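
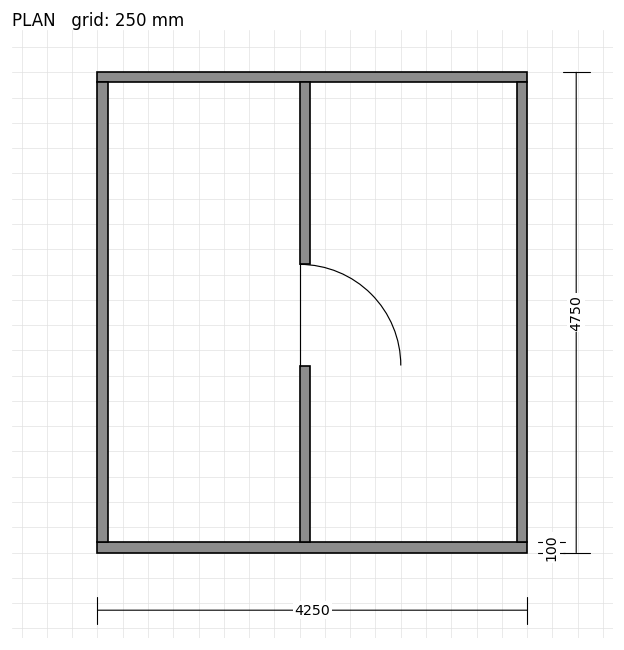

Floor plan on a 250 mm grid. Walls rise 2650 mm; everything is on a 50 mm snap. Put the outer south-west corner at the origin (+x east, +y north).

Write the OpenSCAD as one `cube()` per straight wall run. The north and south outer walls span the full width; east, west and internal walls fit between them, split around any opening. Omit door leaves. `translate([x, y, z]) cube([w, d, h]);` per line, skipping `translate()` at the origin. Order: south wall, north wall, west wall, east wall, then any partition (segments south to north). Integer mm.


cube([4250, 100, 2650]);
translate([0, 4650, 0]) cube([4250, 100, 2650]);
translate([0, 100, 0]) cube([100, 4550, 2650]);
translate([4150, 100, 0]) cube([100, 4550, 2650]);
translate([2000, 100, 0]) cube([100, 1750, 2650]);
translate([2000, 2850, 0]) cube([100, 1800, 2650]);


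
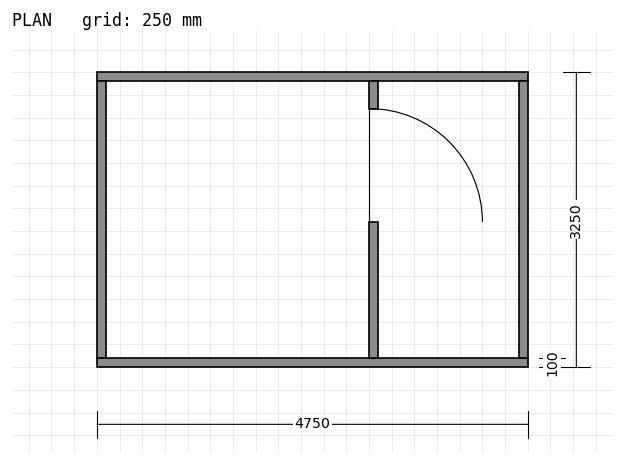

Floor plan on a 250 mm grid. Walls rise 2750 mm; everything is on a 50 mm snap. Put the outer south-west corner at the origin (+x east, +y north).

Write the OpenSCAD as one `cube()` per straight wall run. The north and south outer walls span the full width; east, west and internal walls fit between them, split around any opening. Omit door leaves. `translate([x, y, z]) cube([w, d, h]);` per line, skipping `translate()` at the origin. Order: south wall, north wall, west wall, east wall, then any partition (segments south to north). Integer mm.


cube([4750, 100, 2750]);
translate([0, 3150, 0]) cube([4750, 100, 2750]);
translate([0, 100, 0]) cube([100, 3050, 2750]);
translate([4650, 100, 0]) cube([100, 3050, 2750]);
translate([3000, 100, 0]) cube([100, 1500, 2750]);
translate([3000, 2850, 0]) cube([100, 300, 2750]);


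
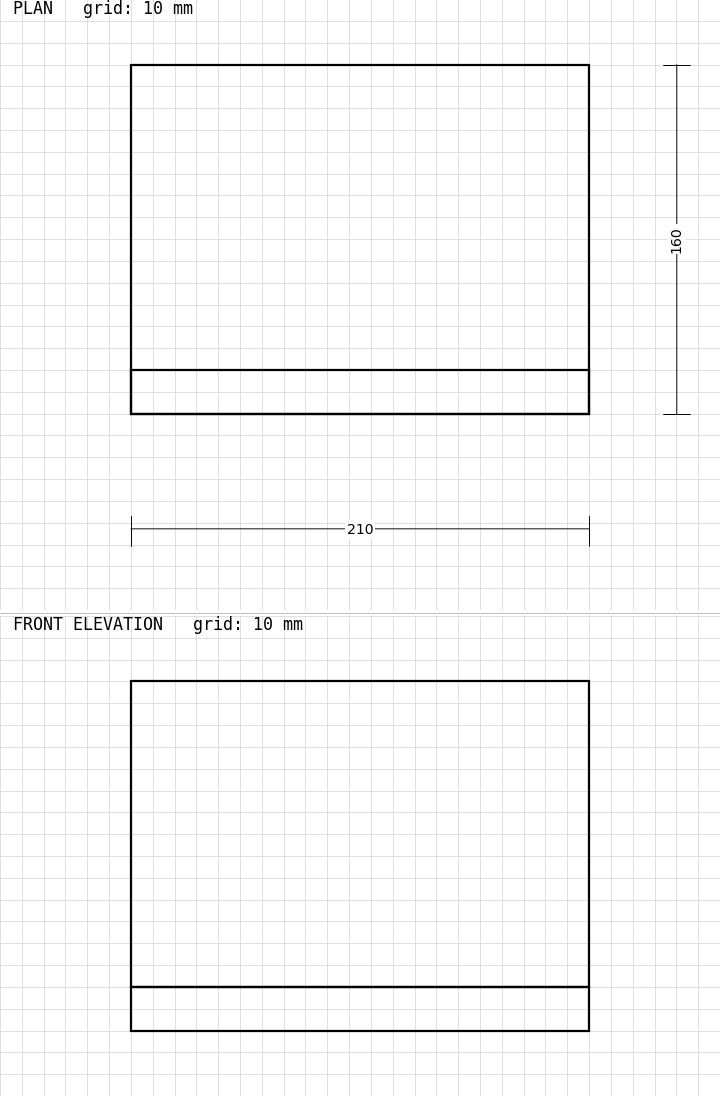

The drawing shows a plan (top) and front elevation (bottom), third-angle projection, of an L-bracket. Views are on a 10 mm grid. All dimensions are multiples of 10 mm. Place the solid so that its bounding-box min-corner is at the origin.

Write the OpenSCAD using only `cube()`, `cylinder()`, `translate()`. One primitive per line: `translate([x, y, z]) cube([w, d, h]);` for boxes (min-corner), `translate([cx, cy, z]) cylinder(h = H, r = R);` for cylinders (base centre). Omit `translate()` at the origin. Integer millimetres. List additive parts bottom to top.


cube([210, 160, 20]);
translate([0, 0, 20]) cube([210, 20, 140]);


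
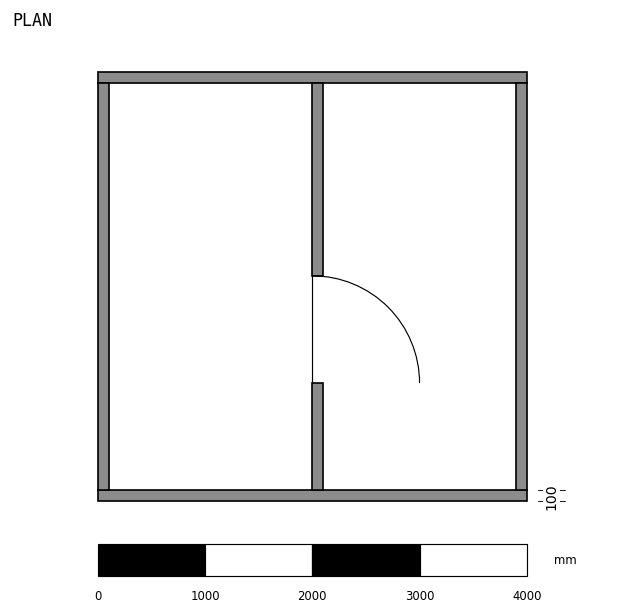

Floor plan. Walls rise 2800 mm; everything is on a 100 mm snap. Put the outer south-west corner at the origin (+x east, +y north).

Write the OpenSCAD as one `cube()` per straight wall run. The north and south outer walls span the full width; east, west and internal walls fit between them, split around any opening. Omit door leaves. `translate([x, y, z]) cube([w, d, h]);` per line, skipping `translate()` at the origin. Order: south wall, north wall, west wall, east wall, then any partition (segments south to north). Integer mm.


cube([4000, 100, 2800]);
translate([0, 3900, 0]) cube([4000, 100, 2800]);
translate([0, 100, 0]) cube([100, 3800, 2800]);
translate([3900, 100, 0]) cube([100, 3800, 2800]);
translate([2000, 100, 0]) cube([100, 1000, 2800]);
translate([2000, 2100, 0]) cube([100, 1800, 2800]);


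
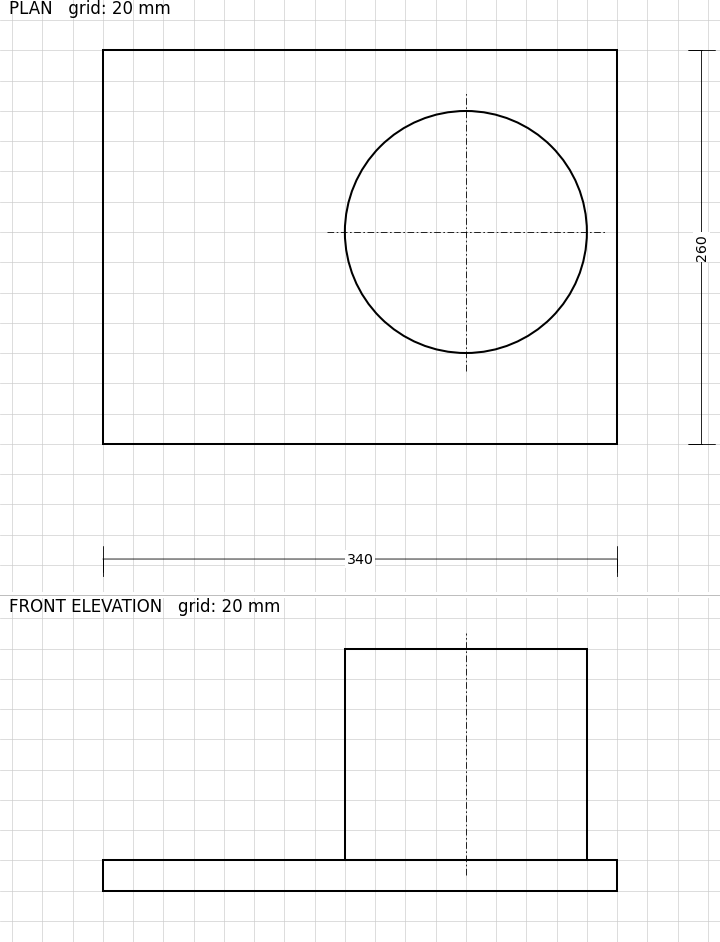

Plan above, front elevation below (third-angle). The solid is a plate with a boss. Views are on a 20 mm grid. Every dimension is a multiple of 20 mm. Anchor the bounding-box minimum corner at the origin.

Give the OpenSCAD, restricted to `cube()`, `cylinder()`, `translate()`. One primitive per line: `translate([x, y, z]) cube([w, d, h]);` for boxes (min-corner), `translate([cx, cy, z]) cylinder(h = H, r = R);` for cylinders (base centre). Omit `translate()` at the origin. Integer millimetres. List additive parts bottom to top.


cube([340, 260, 20]);
translate([240, 140, 20]) cylinder(h = 140, r = 80);


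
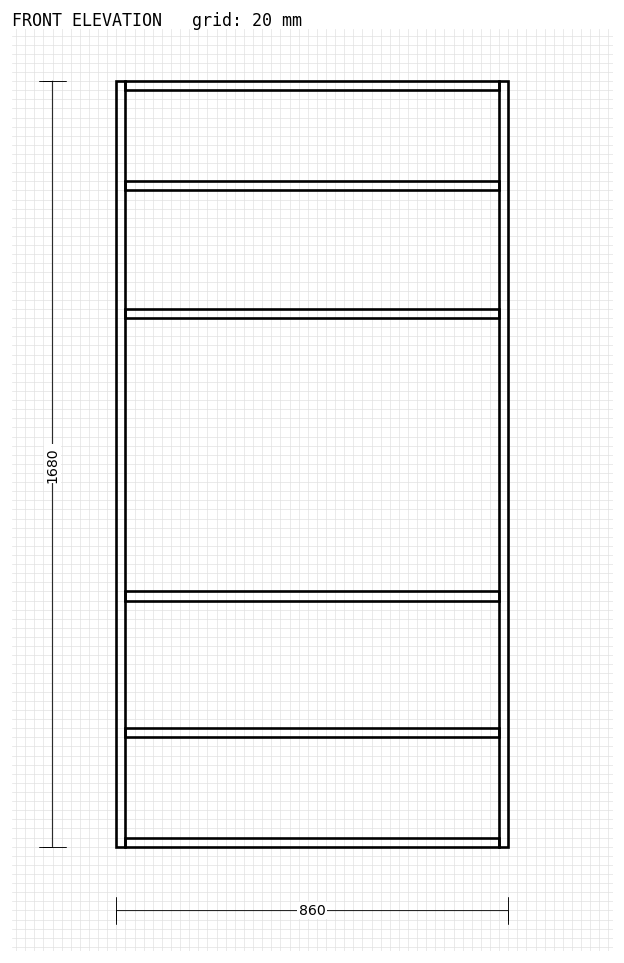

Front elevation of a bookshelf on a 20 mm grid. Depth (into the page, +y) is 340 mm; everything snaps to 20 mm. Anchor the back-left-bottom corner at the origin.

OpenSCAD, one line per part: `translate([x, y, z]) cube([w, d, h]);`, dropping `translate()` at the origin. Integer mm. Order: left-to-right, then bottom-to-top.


cube([20, 340, 1680]);
translate([20, 0, 0]) cube([820, 340, 20]);
translate([20, 0, 240]) cube([820, 340, 20]);
translate([20, 0, 540]) cube([820, 340, 20]);
translate([20, 0, 1160]) cube([820, 340, 20]);
translate([20, 0, 1440]) cube([820, 340, 20]);
translate([20, 0, 1660]) cube([820, 340, 20]);
translate([840, 0, 0]) cube([20, 340, 1680]);


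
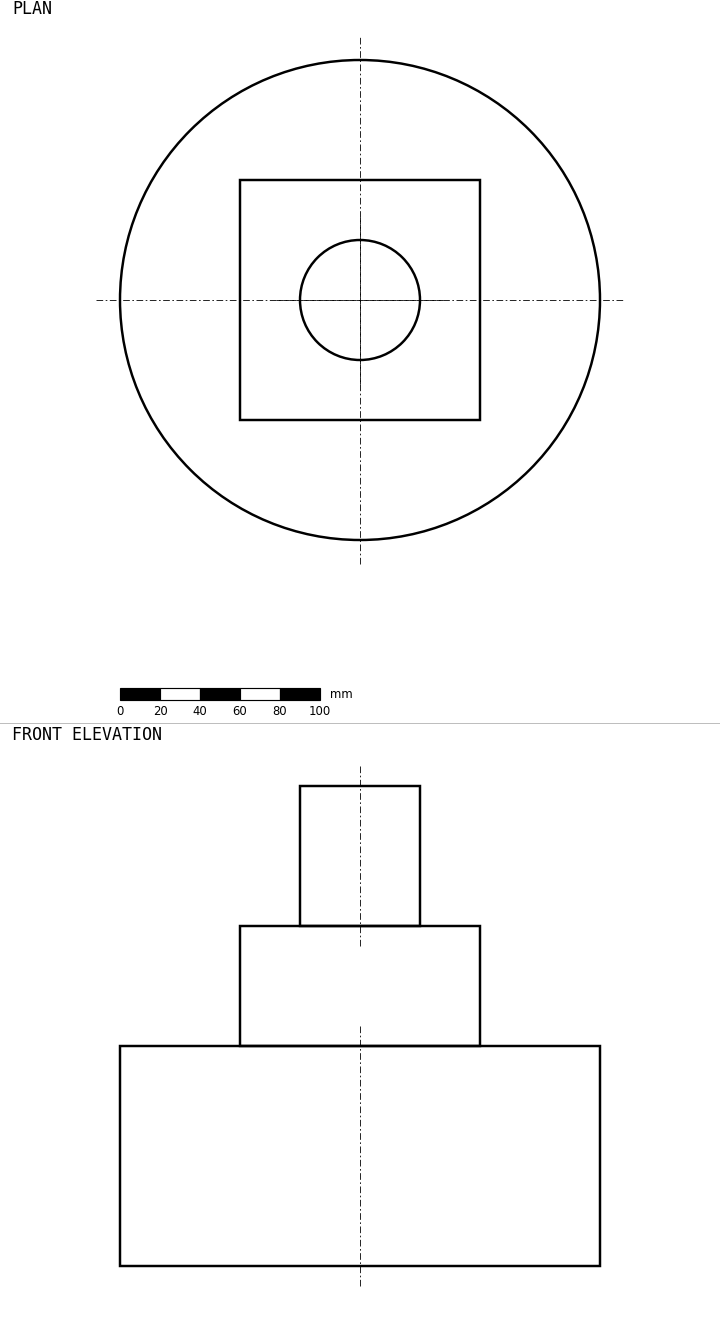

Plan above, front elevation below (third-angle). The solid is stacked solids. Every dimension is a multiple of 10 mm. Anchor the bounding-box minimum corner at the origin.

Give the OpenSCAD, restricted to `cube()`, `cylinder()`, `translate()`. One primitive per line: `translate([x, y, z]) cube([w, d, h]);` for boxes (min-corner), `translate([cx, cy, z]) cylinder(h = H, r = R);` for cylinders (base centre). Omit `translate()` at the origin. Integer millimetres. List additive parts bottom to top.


translate([120, 120, 0]) cylinder(h = 110, r = 120);
translate([60, 60, 110]) cube([120, 120, 60]);
translate([120, 120, 170]) cylinder(h = 70, r = 30);


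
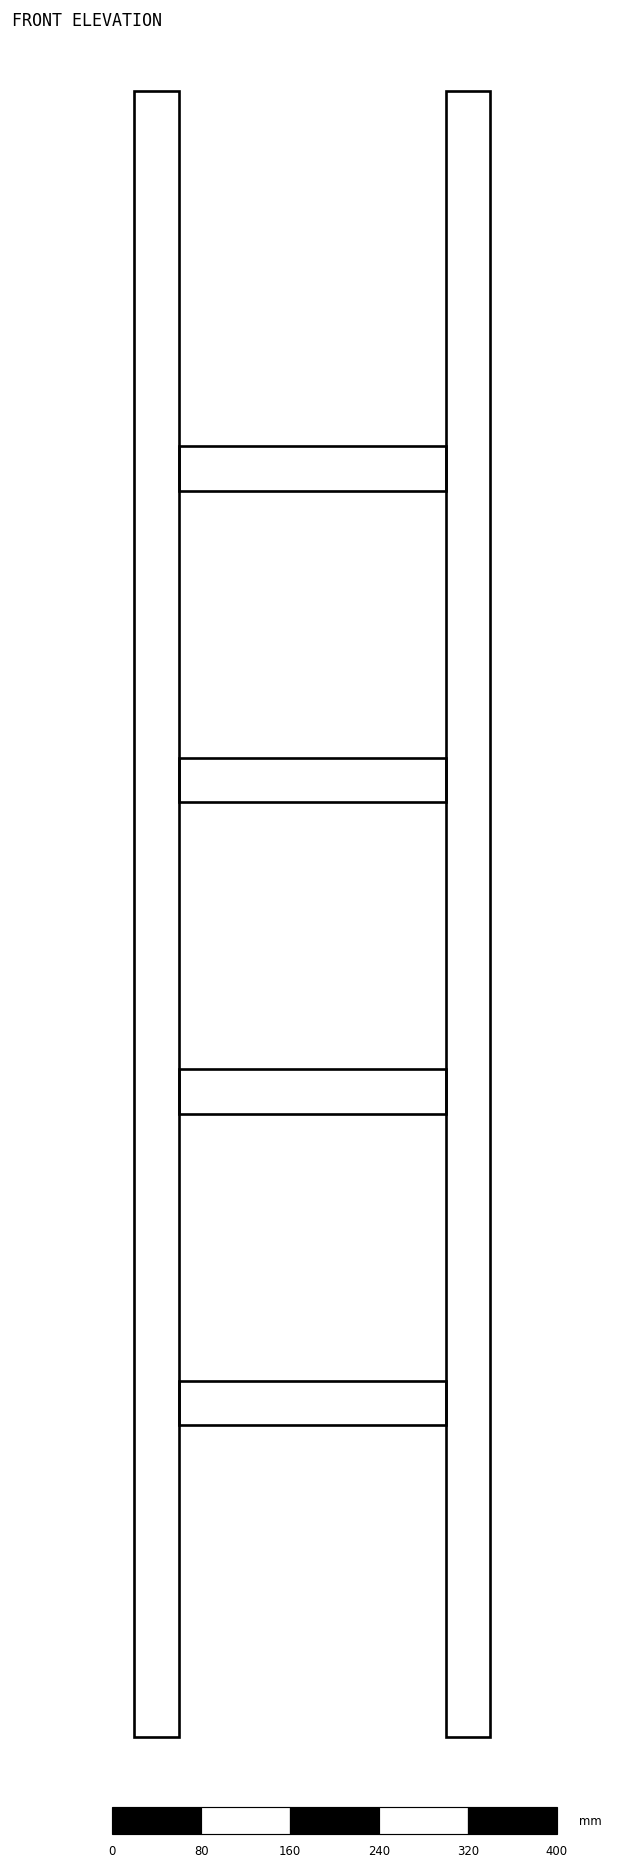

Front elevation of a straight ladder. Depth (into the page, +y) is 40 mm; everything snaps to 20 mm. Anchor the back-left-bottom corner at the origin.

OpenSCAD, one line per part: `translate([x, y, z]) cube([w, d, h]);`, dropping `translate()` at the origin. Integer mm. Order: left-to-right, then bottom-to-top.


cube([40, 40, 1480]);
translate([40, 0, 280]) cube([240, 40, 40]);
translate([40, 0, 560]) cube([240, 40, 40]);
translate([40, 0, 840]) cube([240, 40, 40]);
translate([40, 0, 1120]) cube([240, 40, 40]);
translate([280, 0, 0]) cube([40, 40, 1480]);


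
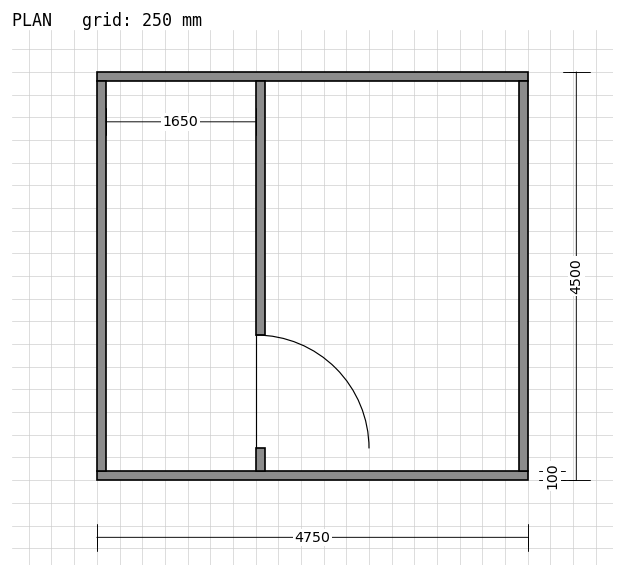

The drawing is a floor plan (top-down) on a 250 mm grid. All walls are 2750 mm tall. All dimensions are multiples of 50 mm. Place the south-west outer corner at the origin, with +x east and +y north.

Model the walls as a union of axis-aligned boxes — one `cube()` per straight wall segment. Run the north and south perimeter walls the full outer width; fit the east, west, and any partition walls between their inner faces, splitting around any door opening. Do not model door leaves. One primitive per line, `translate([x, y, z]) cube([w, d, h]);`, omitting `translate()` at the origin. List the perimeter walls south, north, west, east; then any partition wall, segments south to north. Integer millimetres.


cube([4750, 100, 2750]);
translate([0, 4400, 0]) cube([4750, 100, 2750]);
translate([0, 100, 0]) cube([100, 4300, 2750]);
translate([4650, 100, 0]) cube([100, 4300, 2750]);
translate([1750, 100, 0]) cube([100, 250, 2750]);
translate([1750, 1600, 0]) cube([100, 2800, 2750]);


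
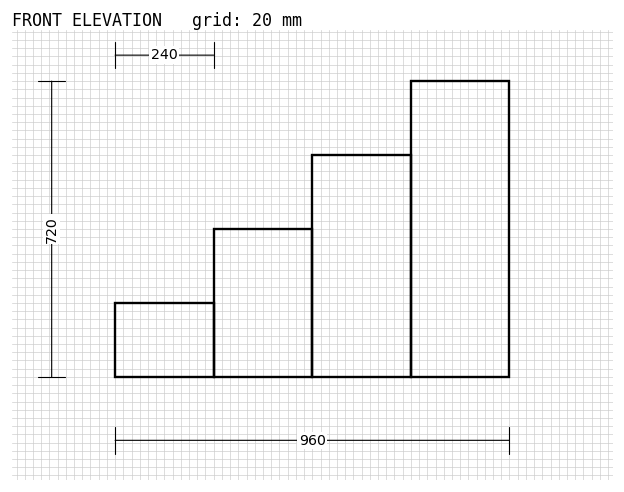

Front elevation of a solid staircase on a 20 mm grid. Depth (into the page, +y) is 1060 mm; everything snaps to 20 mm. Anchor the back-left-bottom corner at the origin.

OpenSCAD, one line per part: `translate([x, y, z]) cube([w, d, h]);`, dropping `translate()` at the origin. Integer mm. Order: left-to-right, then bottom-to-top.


cube([240, 1060, 180]);
translate([240, 0, 0]) cube([240, 1060, 360]);
translate([480, 0, 0]) cube([240, 1060, 540]);
translate([720, 0, 0]) cube([240, 1060, 720]);


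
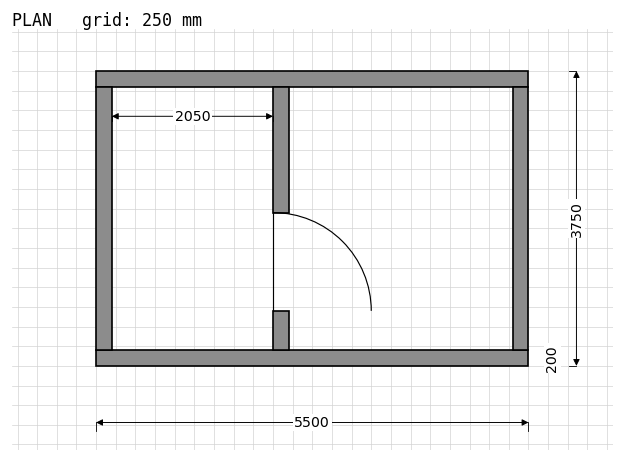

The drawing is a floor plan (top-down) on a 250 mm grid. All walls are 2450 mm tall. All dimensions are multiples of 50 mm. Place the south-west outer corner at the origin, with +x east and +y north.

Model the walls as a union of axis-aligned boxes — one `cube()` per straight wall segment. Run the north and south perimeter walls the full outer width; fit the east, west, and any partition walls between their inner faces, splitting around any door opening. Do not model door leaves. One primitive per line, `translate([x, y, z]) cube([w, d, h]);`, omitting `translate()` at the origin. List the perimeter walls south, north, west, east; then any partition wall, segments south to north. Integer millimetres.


cube([5500, 200, 2450]);
translate([0, 3550, 0]) cube([5500, 200, 2450]);
translate([0, 200, 0]) cube([200, 3350, 2450]);
translate([5300, 200, 0]) cube([200, 3350, 2450]);
translate([2250, 200, 0]) cube([200, 500, 2450]);
translate([2250, 1950, 0]) cube([200, 1600, 2450]);


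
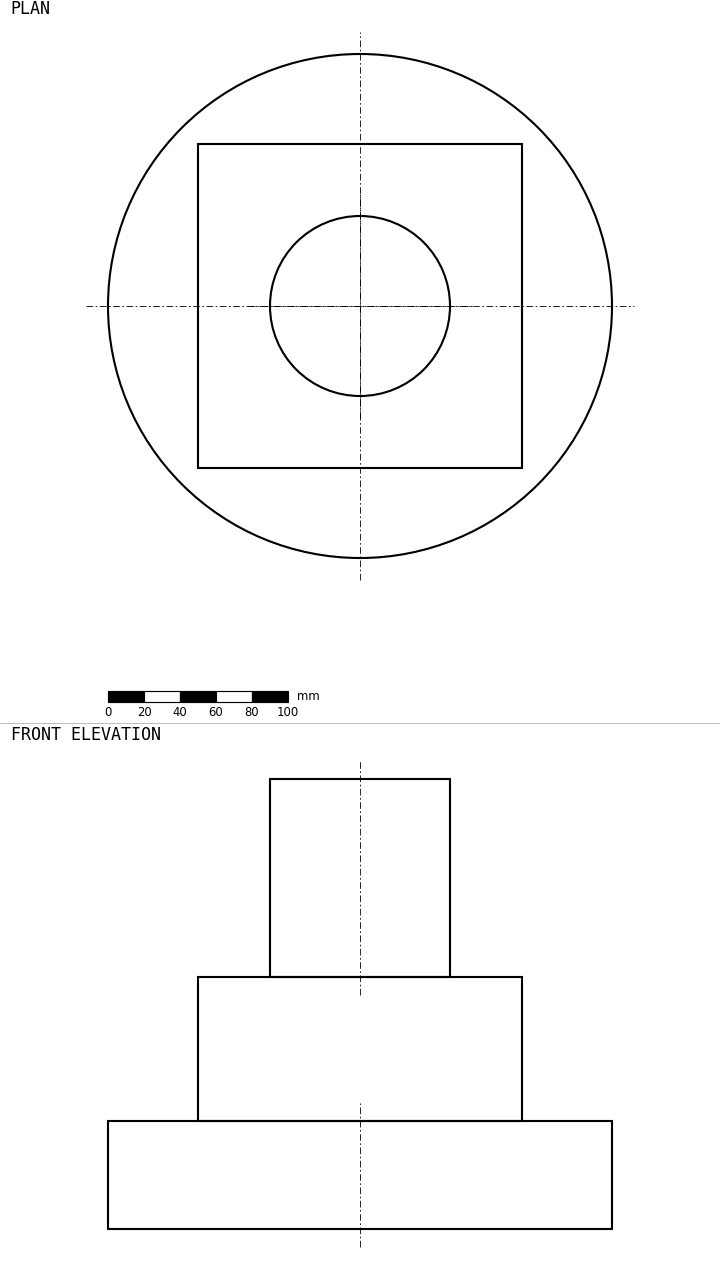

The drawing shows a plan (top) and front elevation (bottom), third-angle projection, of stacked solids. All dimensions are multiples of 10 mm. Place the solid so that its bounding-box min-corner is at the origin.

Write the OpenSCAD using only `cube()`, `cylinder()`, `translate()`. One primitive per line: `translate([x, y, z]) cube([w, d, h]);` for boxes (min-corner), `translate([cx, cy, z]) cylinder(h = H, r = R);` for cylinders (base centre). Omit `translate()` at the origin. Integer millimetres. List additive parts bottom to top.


translate([140, 140, 0]) cylinder(h = 60, r = 140);
translate([50, 50, 60]) cube([180, 180, 80]);
translate([140, 140, 140]) cylinder(h = 110, r = 50);


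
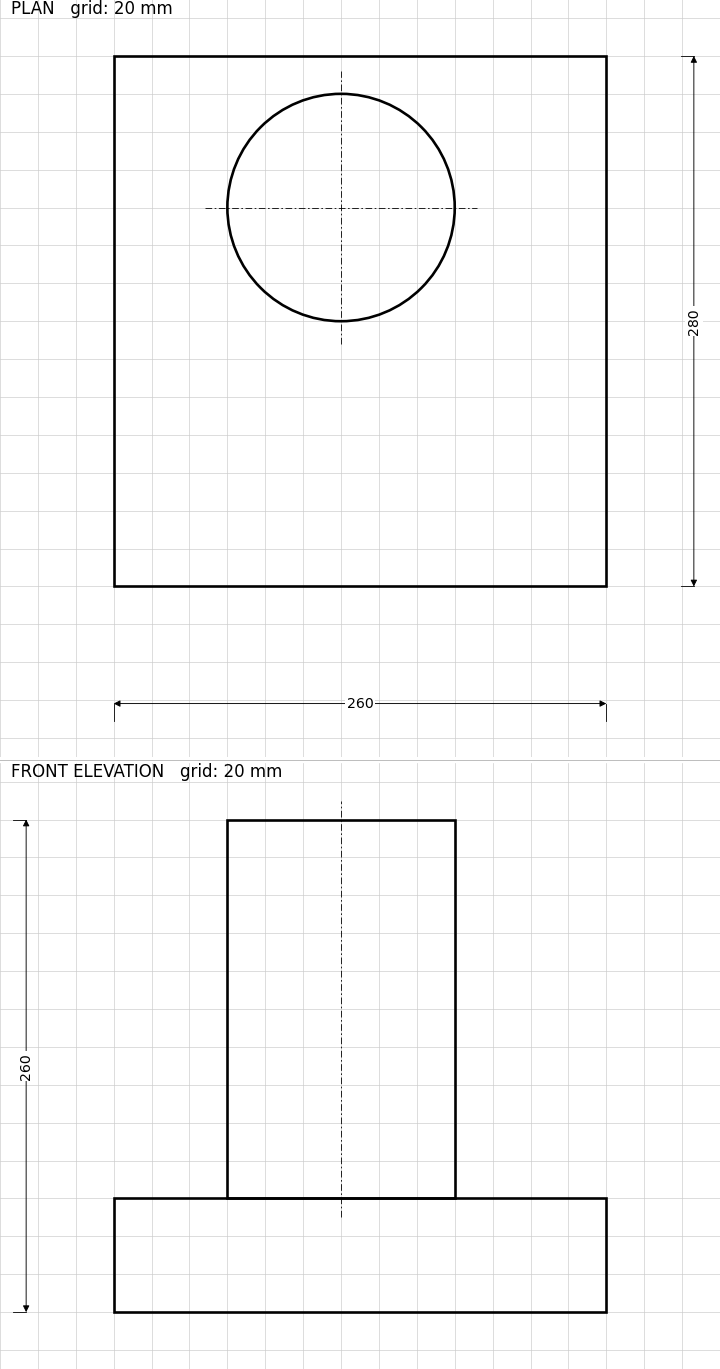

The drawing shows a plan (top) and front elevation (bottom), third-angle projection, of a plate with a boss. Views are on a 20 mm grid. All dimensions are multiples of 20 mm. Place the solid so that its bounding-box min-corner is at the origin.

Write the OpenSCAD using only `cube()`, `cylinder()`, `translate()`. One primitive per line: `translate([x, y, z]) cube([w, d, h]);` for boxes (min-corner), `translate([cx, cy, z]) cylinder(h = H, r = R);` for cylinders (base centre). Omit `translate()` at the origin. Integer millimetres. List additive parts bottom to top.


cube([260, 280, 60]);
translate([120, 200, 60]) cylinder(h = 200, r = 60);


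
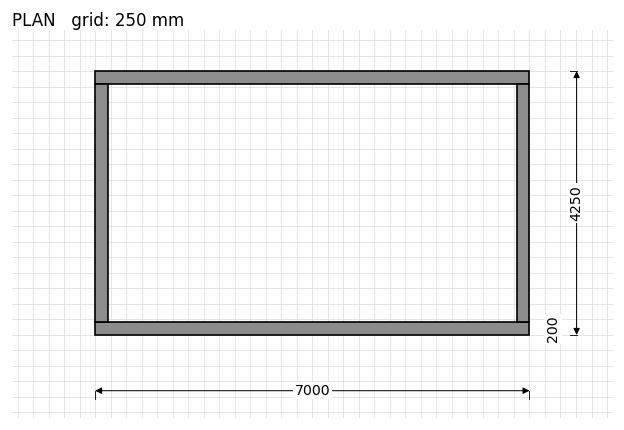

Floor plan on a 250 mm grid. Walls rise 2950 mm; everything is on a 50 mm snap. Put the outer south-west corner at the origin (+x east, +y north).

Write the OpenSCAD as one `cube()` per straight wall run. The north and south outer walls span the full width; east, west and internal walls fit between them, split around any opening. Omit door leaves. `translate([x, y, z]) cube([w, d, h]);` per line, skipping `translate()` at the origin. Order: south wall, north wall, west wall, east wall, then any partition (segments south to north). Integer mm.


cube([7000, 200, 2950]);
translate([0, 4050, 0]) cube([7000, 200, 2950]);
translate([0, 200, 0]) cube([200, 3850, 2950]);
translate([6800, 200, 0]) cube([200, 3850, 2950]);


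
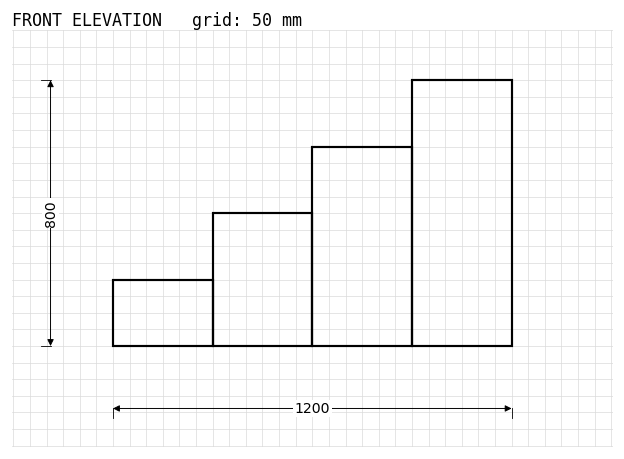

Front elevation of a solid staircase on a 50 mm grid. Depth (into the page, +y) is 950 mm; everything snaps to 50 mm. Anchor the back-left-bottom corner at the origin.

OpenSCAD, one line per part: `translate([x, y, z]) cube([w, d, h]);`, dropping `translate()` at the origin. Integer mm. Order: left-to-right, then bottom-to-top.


cube([300, 950, 200]);
translate([300, 0, 0]) cube([300, 950, 400]);
translate([600, 0, 0]) cube([300, 950, 600]);
translate([900, 0, 0]) cube([300, 950, 800]);


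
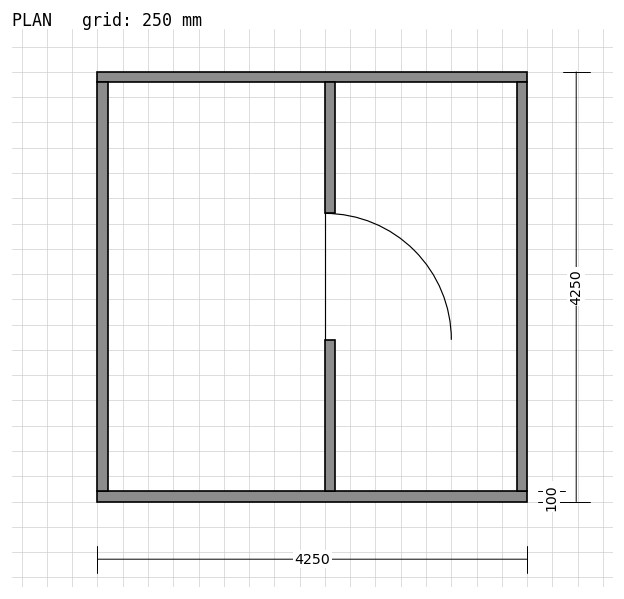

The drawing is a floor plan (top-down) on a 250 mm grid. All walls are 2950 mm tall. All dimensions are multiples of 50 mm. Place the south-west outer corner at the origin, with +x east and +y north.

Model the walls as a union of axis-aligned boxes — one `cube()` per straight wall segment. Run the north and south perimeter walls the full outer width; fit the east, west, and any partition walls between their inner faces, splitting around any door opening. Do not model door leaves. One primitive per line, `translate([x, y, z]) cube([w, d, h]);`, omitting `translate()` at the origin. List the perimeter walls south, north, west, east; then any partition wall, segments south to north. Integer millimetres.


cube([4250, 100, 2950]);
translate([0, 4150, 0]) cube([4250, 100, 2950]);
translate([0, 100, 0]) cube([100, 4050, 2950]);
translate([4150, 100, 0]) cube([100, 4050, 2950]);
translate([2250, 100, 0]) cube([100, 1500, 2950]);
translate([2250, 2850, 0]) cube([100, 1300, 2950]);


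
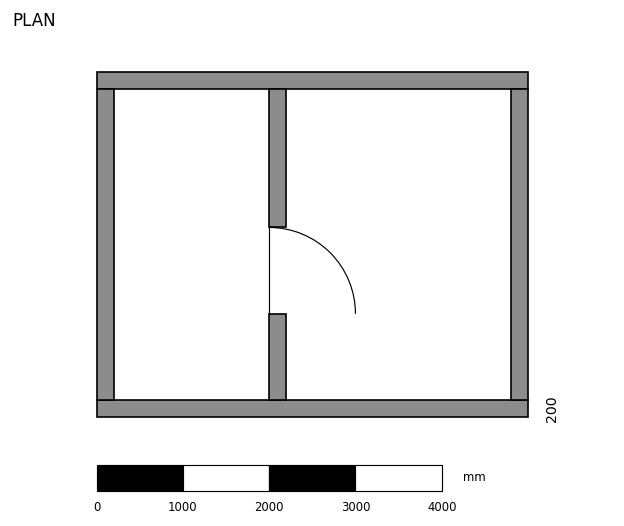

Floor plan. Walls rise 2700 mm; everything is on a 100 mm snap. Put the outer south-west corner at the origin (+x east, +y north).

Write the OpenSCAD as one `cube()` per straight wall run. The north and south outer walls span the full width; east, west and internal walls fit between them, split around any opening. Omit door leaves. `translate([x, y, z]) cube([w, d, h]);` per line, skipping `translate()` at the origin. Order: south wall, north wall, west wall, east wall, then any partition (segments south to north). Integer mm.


cube([5000, 200, 2700]);
translate([0, 3800, 0]) cube([5000, 200, 2700]);
translate([0, 200, 0]) cube([200, 3600, 2700]);
translate([4800, 200, 0]) cube([200, 3600, 2700]);
translate([2000, 200, 0]) cube([200, 1000, 2700]);
translate([2000, 2200, 0]) cube([200, 1600, 2700]);


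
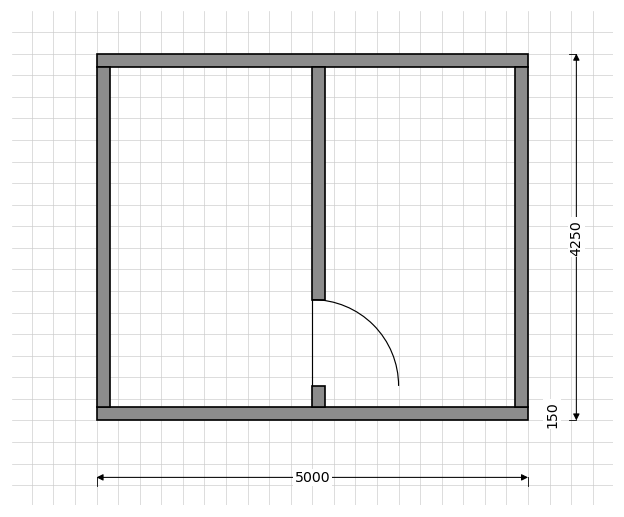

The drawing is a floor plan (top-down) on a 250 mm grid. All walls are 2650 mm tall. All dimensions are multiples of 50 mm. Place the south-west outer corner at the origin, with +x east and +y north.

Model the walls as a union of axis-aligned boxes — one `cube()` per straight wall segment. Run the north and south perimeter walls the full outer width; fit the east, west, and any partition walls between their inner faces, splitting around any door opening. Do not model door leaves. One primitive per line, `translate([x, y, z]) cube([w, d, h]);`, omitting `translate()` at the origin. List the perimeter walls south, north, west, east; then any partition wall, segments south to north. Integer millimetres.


cube([5000, 150, 2650]);
translate([0, 4100, 0]) cube([5000, 150, 2650]);
translate([0, 150, 0]) cube([150, 3950, 2650]);
translate([4850, 150, 0]) cube([150, 3950, 2650]);
translate([2500, 150, 0]) cube([150, 250, 2650]);
translate([2500, 1400, 0]) cube([150, 2700, 2650]);


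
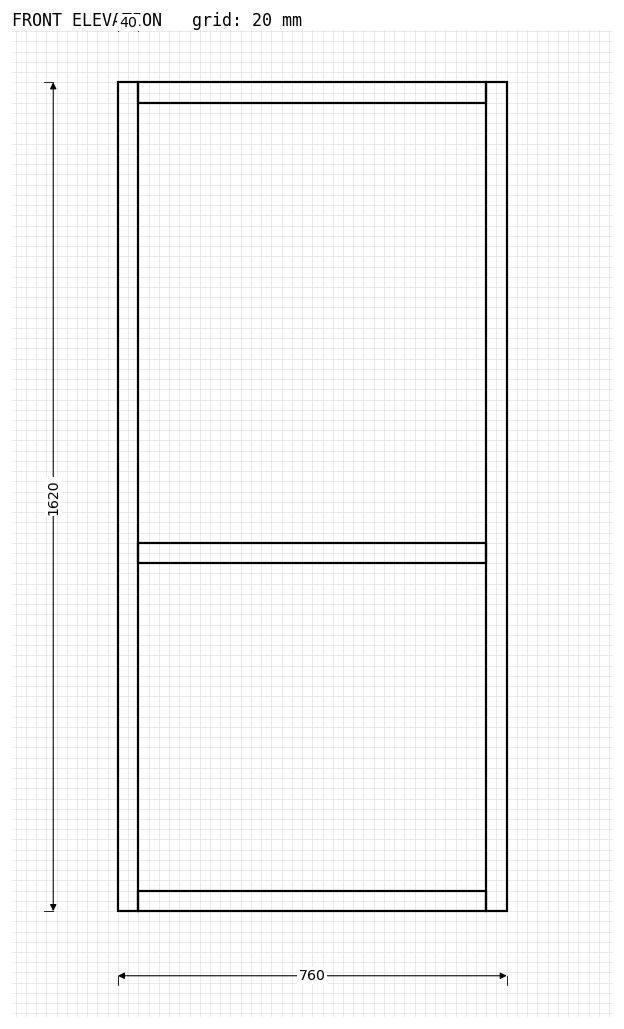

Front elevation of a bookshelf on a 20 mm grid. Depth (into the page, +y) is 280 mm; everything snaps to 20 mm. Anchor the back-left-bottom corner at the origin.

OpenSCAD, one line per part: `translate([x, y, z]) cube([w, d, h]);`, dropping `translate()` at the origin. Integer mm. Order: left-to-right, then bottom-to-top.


cube([40, 280, 1620]);
translate([40, 0, 0]) cube([680, 280, 40]);
translate([40, 0, 680]) cube([680, 280, 40]);
translate([40, 0, 1580]) cube([680, 280, 40]);
translate([720, 0, 0]) cube([40, 280, 1620]);


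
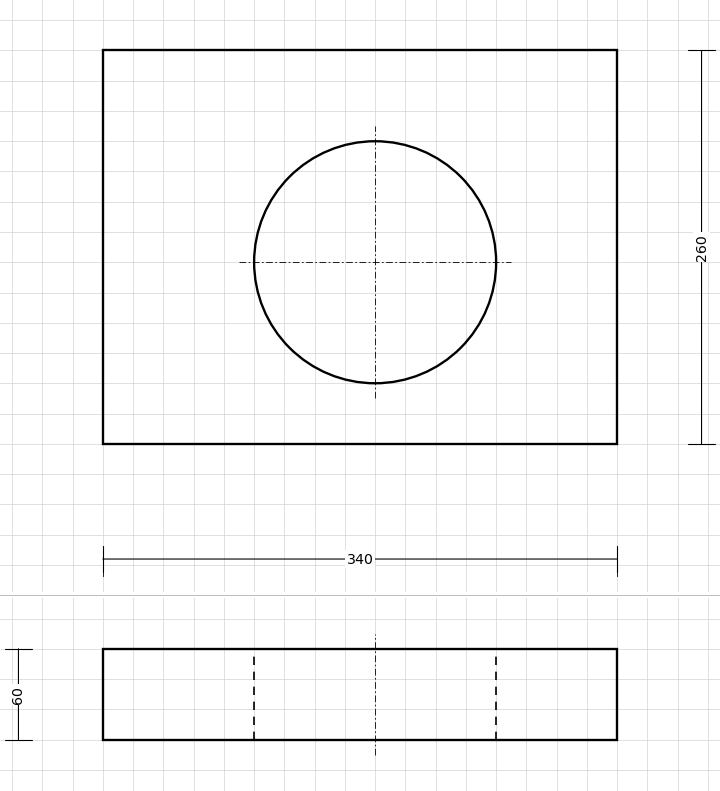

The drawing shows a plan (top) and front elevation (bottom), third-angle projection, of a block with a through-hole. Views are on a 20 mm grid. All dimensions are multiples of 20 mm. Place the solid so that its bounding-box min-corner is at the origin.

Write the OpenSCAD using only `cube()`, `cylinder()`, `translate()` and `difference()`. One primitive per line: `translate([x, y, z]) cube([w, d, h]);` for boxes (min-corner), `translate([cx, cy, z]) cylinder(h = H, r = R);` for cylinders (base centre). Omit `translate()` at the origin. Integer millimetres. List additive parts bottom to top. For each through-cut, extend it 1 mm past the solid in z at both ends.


difference() {
  cube([340, 260, 60]);
  translate([180, 120, -1]) cylinder(h = 62, r = 80);
}


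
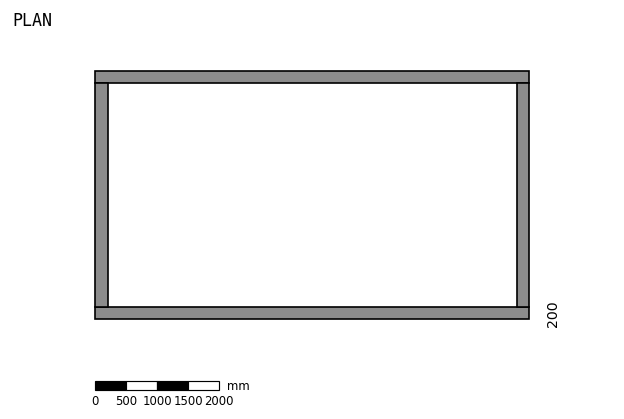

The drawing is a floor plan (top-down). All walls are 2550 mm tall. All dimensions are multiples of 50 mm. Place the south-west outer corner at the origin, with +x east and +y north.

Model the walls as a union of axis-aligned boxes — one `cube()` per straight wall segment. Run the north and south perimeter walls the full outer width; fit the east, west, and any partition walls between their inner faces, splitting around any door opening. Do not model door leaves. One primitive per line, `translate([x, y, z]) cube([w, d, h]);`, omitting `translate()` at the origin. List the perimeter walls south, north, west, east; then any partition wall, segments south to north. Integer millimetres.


cube([7000, 200, 2550]);
translate([0, 3800, 0]) cube([7000, 200, 2550]);
translate([0, 200, 0]) cube([200, 3600, 2550]);
translate([6800, 200, 0]) cube([200, 3600, 2550]);


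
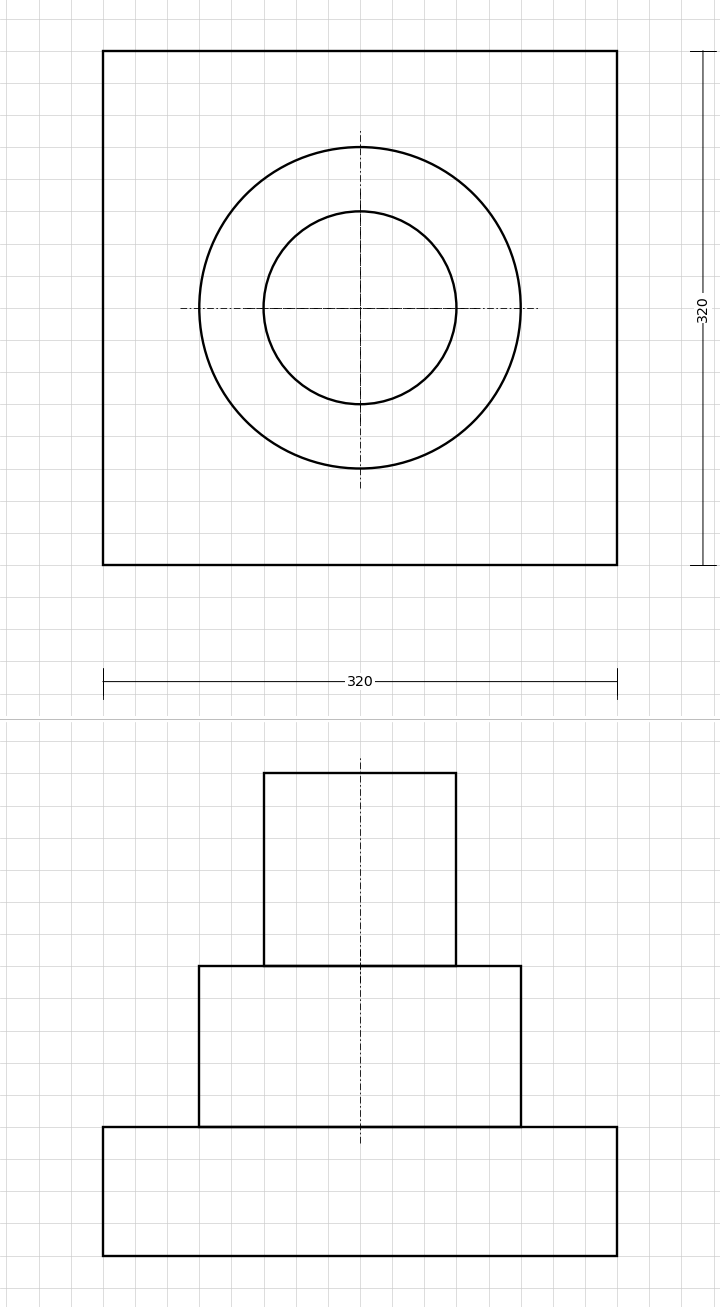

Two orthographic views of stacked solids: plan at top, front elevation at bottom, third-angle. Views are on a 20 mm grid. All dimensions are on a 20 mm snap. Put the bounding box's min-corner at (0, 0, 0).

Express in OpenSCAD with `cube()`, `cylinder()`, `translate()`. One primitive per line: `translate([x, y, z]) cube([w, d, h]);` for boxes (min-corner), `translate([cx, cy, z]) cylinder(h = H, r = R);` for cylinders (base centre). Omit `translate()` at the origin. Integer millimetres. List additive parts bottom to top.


cube([320, 320, 80]);
translate([160, 160, 80]) cylinder(h = 100, r = 100);
translate([160, 160, 180]) cylinder(h = 120, r = 60);


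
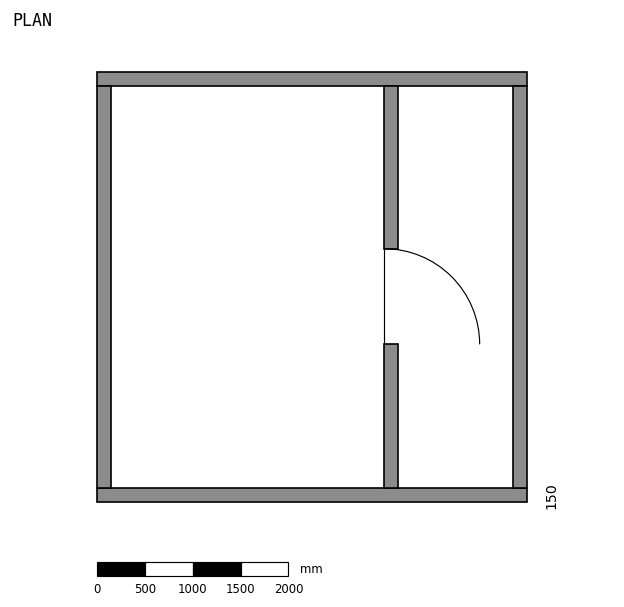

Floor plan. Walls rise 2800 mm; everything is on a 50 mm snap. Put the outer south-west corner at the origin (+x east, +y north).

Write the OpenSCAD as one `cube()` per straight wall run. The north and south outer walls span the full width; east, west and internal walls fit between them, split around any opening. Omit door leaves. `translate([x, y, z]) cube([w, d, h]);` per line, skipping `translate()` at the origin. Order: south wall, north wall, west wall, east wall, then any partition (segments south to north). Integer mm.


cube([4500, 150, 2800]);
translate([0, 4350, 0]) cube([4500, 150, 2800]);
translate([0, 150, 0]) cube([150, 4200, 2800]);
translate([4350, 150, 0]) cube([150, 4200, 2800]);
translate([3000, 150, 0]) cube([150, 1500, 2800]);
translate([3000, 2650, 0]) cube([150, 1700, 2800]);


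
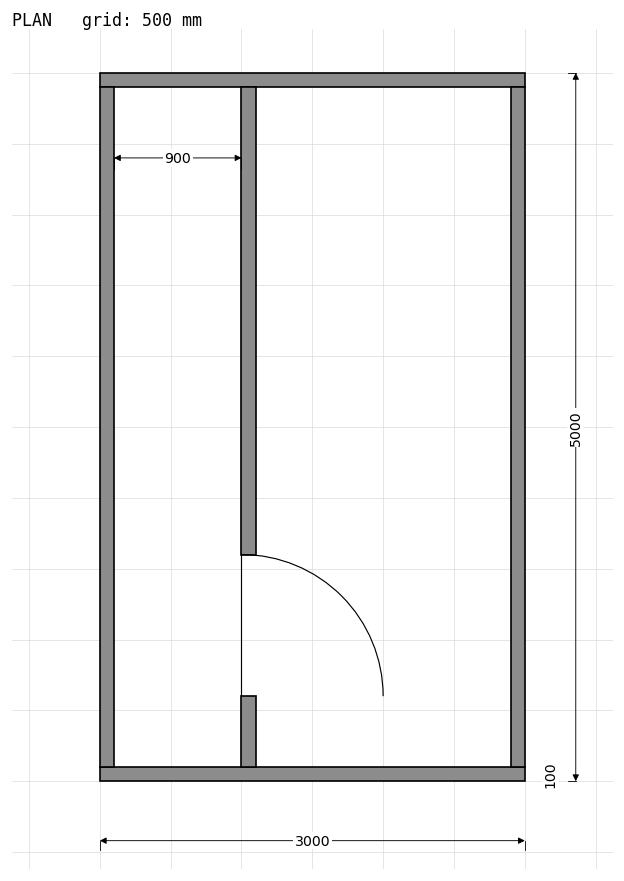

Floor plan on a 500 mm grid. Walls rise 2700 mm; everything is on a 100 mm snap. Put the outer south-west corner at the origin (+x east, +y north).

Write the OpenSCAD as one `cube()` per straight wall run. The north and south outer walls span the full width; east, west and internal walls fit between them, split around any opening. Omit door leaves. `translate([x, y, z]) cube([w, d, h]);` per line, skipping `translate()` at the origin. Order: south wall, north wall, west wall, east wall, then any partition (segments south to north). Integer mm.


cube([3000, 100, 2700]);
translate([0, 4900, 0]) cube([3000, 100, 2700]);
translate([0, 100, 0]) cube([100, 4800, 2700]);
translate([2900, 100, 0]) cube([100, 4800, 2700]);
translate([1000, 100, 0]) cube([100, 500, 2700]);
translate([1000, 1600, 0]) cube([100, 3300, 2700]);


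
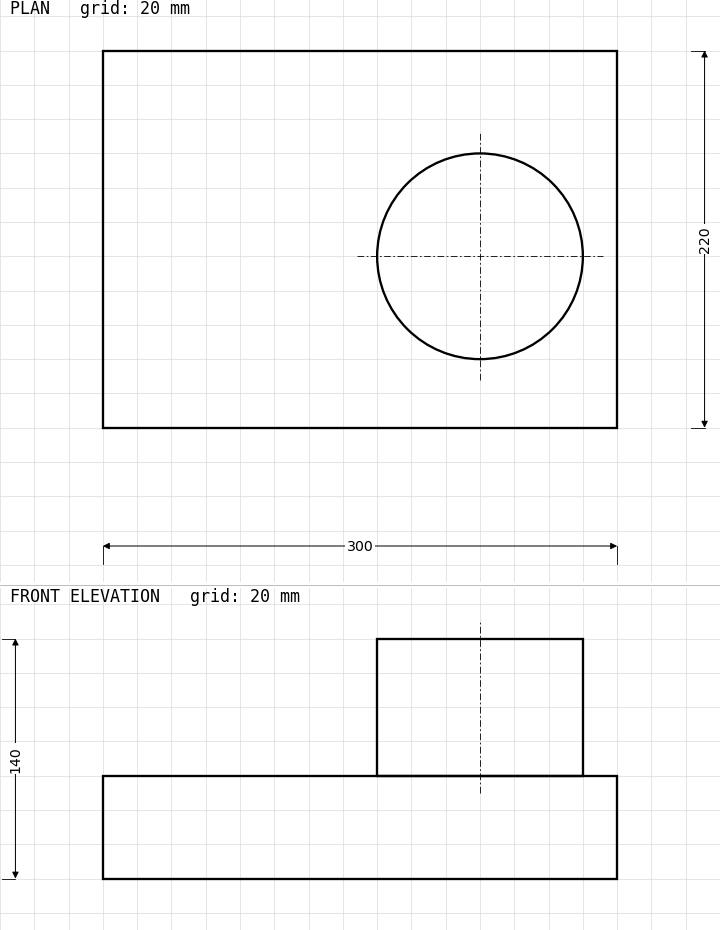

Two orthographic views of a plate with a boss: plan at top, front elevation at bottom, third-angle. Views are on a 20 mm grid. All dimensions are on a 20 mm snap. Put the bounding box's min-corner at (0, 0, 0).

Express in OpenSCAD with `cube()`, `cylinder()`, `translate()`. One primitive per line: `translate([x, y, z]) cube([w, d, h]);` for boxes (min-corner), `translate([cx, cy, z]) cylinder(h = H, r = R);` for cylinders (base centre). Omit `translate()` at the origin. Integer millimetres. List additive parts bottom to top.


cube([300, 220, 60]);
translate([220, 100, 60]) cylinder(h = 80, r = 60);


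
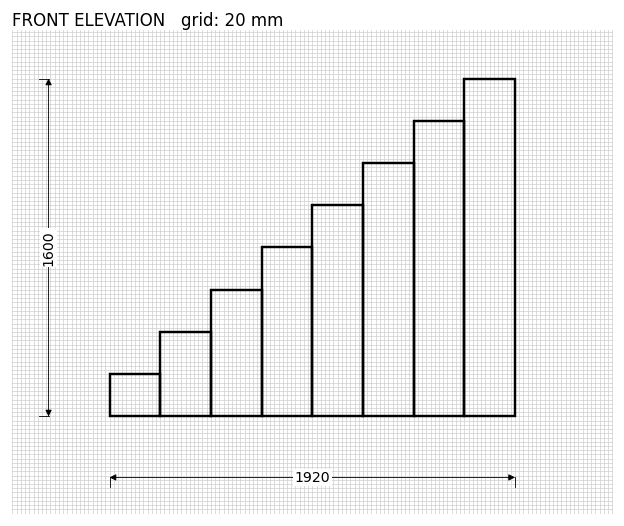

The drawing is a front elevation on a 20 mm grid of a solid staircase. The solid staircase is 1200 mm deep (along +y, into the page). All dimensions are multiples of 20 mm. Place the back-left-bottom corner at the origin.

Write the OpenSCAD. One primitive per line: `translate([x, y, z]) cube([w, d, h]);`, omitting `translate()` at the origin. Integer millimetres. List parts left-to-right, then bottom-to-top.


cube([240, 1200, 200]);
translate([240, 0, 0]) cube([240, 1200, 400]);
translate([480, 0, 0]) cube([240, 1200, 600]);
translate([720, 0, 0]) cube([240, 1200, 800]);
translate([960, 0, 0]) cube([240, 1200, 1000]);
translate([1200, 0, 0]) cube([240, 1200, 1200]);
translate([1440, 0, 0]) cube([240, 1200, 1400]);
translate([1680, 0, 0]) cube([240, 1200, 1600]);


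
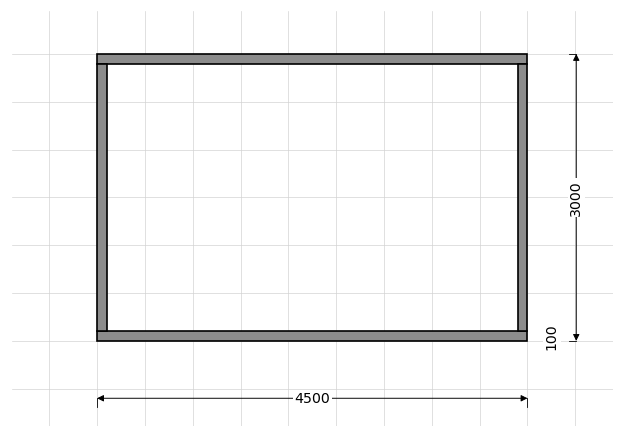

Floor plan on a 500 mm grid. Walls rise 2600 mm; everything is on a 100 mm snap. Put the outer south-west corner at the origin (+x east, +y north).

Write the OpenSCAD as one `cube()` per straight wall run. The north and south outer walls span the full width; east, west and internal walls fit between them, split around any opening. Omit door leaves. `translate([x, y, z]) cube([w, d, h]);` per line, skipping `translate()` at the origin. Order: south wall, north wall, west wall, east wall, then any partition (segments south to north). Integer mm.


cube([4500, 100, 2600]);
translate([0, 2900, 0]) cube([4500, 100, 2600]);
translate([0, 100, 0]) cube([100, 2800, 2600]);
translate([4400, 100, 0]) cube([100, 2800, 2600]);


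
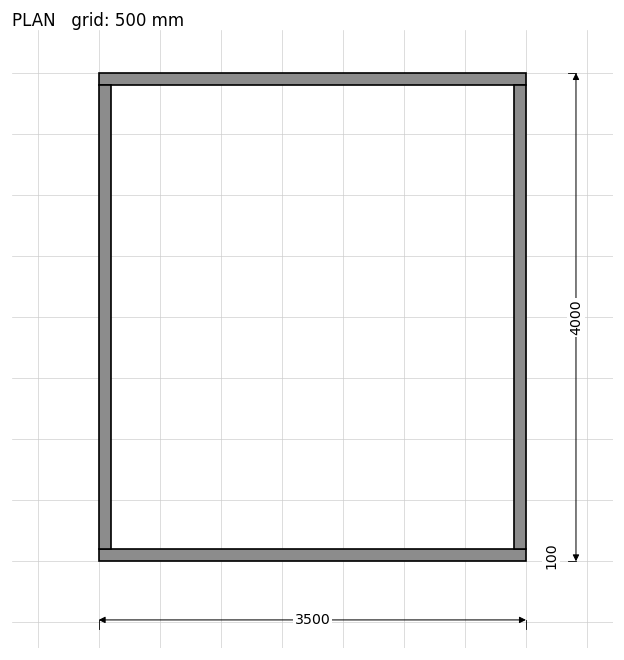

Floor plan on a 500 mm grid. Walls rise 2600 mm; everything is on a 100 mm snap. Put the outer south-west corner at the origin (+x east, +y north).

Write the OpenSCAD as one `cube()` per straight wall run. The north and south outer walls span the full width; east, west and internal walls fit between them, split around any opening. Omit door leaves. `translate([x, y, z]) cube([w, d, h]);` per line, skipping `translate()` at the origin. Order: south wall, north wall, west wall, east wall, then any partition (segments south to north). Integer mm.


cube([3500, 100, 2600]);
translate([0, 3900, 0]) cube([3500, 100, 2600]);
translate([0, 100, 0]) cube([100, 3800, 2600]);
translate([3400, 100, 0]) cube([100, 3800, 2600]);


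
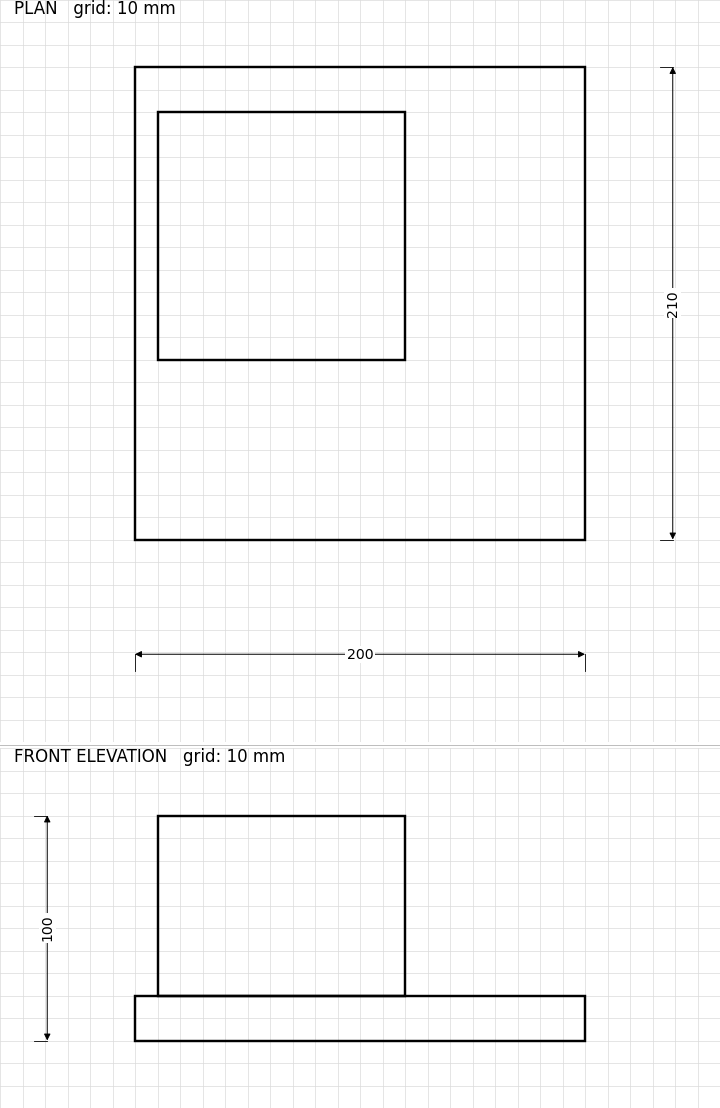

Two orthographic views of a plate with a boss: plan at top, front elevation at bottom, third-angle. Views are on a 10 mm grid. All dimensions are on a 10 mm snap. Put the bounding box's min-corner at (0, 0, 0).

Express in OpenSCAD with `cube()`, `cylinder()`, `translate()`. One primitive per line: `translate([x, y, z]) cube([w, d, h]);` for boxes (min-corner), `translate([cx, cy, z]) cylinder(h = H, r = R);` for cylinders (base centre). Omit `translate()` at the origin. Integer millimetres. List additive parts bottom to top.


cube([200, 210, 20]);
translate([10, 80, 20]) cube([110, 110, 80]);


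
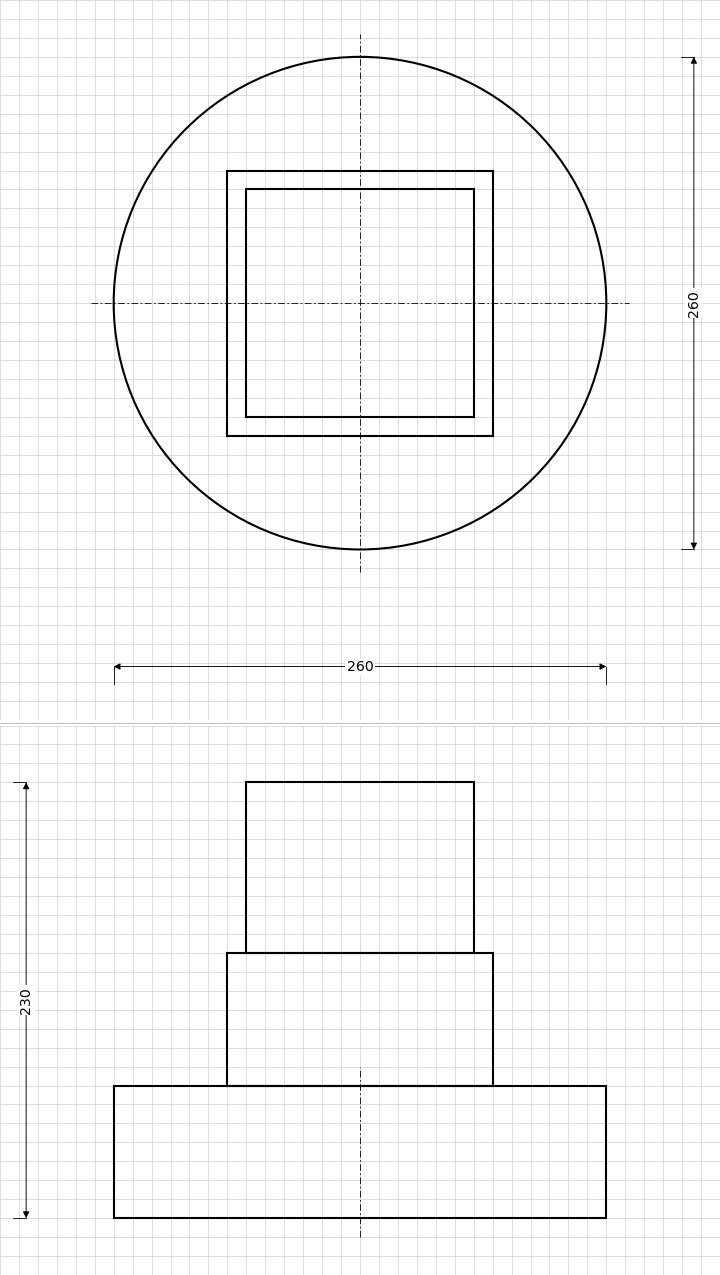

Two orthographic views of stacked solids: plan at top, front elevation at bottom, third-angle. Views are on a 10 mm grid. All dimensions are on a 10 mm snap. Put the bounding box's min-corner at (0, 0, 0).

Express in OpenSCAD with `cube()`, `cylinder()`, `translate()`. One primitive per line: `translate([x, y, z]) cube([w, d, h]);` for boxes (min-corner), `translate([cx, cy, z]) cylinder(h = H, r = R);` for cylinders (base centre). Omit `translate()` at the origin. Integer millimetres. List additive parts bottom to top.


translate([130, 130, 0]) cylinder(h = 70, r = 130);
translate([60, 60, 70]) cube([140, 140, 70]);
translate([70, 70, 140]) cube([120, 120, 90]);


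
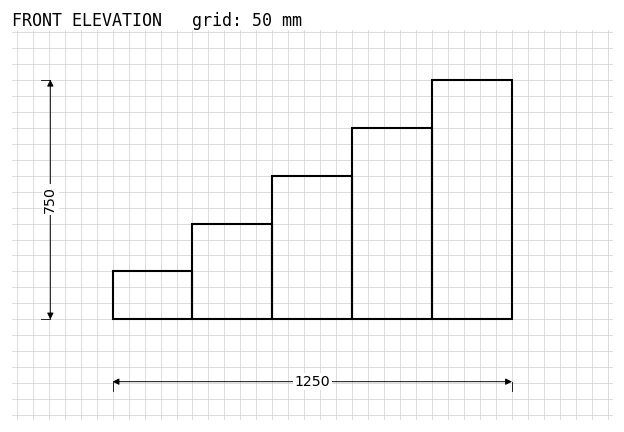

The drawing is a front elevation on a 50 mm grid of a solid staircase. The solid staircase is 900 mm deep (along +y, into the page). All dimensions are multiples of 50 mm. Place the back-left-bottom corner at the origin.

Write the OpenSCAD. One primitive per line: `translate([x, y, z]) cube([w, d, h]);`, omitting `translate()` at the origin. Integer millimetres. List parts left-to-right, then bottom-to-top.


cube([250, 900, 150]);
translate([250, 0, 0]) cube([250, 900, 300]);
translate([500, 0, 0]) cube([250, 900, 450]);
translate([750, 0, 0]) cube([250, 900, 600]);
translate([1000, 0, 0]) cube([250, 900, 750]);


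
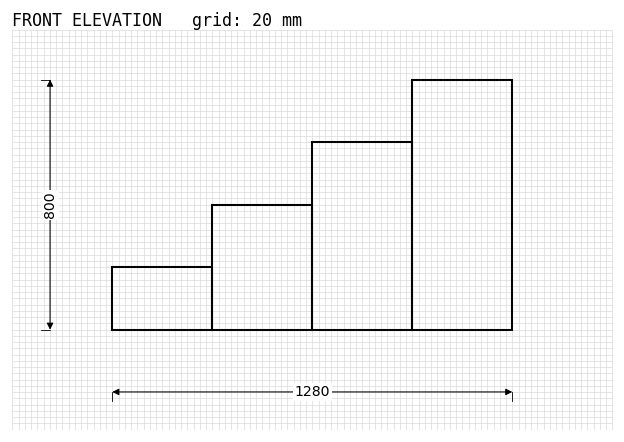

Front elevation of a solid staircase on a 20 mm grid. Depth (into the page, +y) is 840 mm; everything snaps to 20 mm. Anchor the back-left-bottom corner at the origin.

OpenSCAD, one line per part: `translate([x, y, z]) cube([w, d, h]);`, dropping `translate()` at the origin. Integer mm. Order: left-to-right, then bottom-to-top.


cube([320, 840, 200]);
translate([320, 0, 0]) cube([320, 840, 400]);
translate([640, 0, 0]) cube([320, 840, 600]);
translate([960, 0, 0]) cube([320, 840, 800]);


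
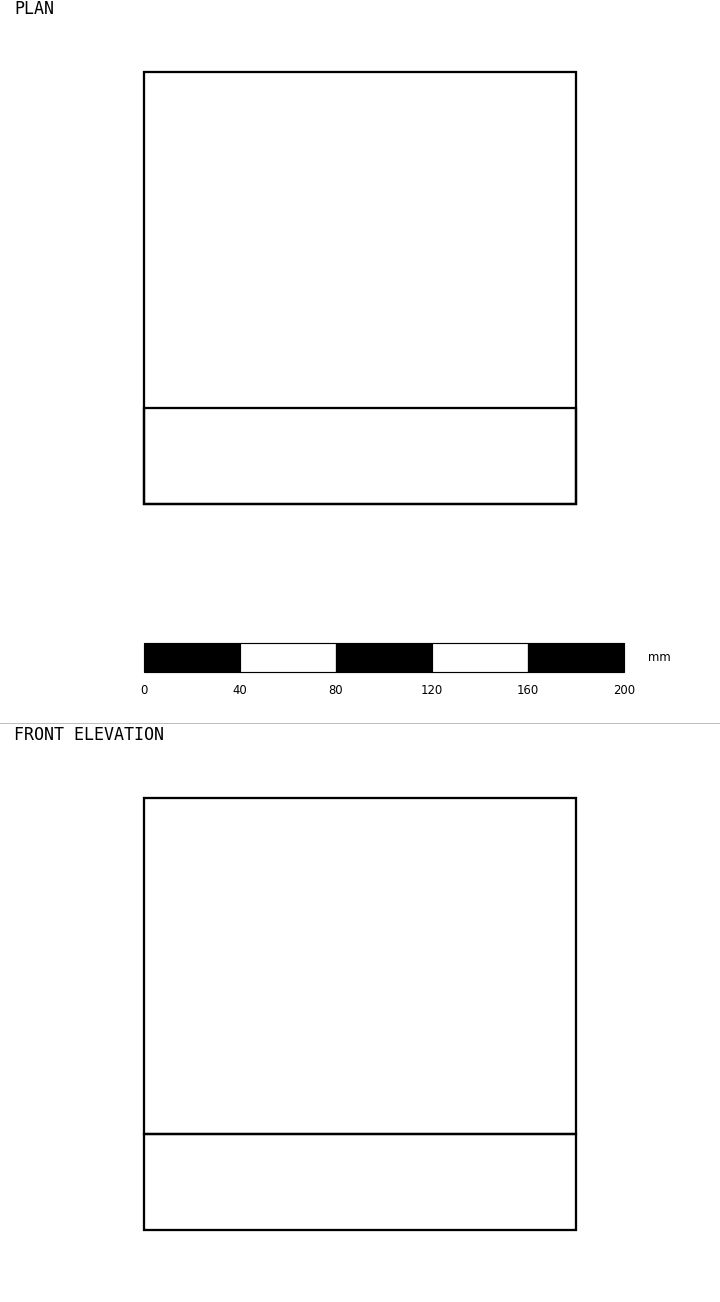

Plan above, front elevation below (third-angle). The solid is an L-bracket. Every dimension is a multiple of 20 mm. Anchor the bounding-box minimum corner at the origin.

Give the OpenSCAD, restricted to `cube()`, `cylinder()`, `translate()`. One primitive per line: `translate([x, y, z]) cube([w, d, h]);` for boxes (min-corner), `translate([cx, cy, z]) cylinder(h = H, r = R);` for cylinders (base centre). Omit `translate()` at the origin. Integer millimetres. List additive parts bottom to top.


cube([180, 180, 40]);
translate([0, 0, 40]) cube([180, 40, 140]);


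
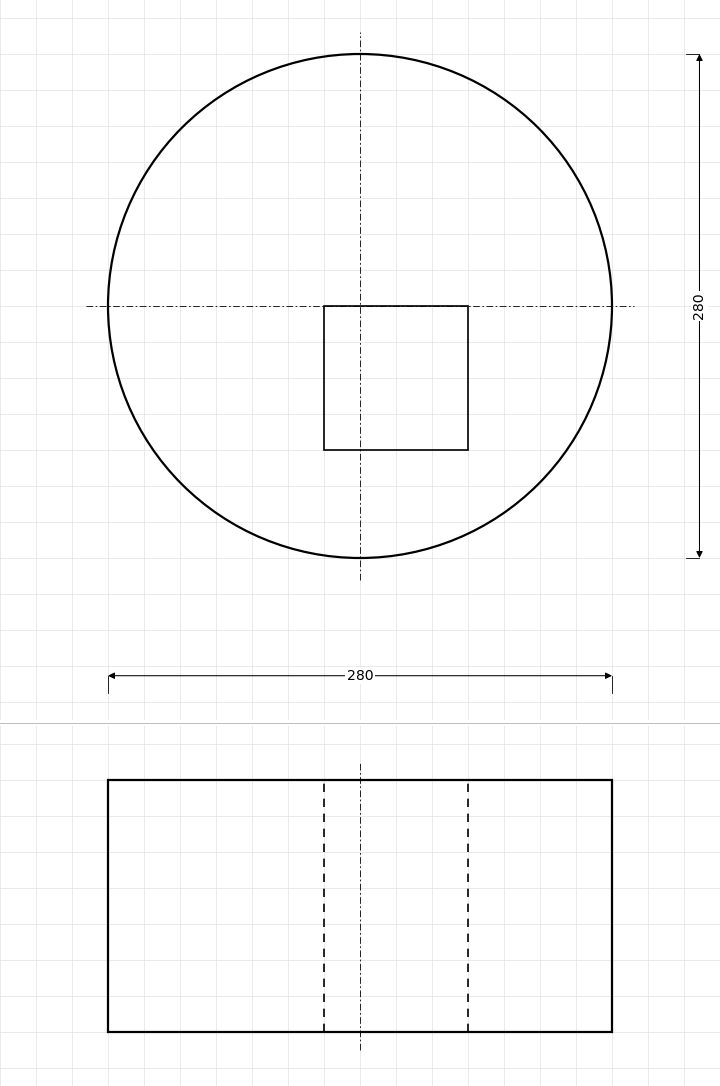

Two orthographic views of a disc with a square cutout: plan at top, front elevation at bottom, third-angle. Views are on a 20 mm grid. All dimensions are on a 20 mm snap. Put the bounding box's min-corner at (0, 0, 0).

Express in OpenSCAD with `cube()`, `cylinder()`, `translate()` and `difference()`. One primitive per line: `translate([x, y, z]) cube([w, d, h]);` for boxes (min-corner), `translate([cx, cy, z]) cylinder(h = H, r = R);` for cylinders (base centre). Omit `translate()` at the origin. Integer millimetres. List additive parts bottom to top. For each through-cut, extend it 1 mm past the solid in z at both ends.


difference() {
  translate([140, 140, 0]) cylinder(h = 140, r = 140);
  translate([120, 60, -1]) cube([80, 80, 142]);
}


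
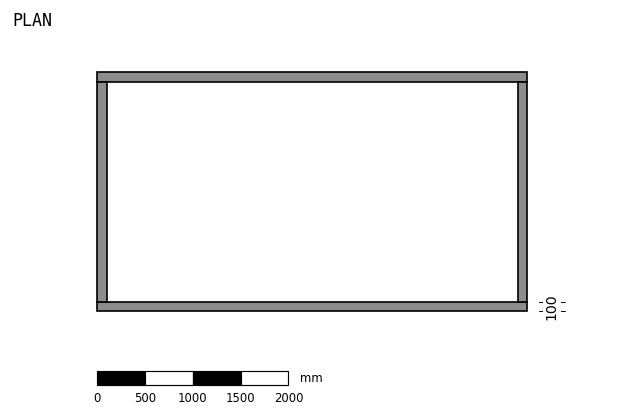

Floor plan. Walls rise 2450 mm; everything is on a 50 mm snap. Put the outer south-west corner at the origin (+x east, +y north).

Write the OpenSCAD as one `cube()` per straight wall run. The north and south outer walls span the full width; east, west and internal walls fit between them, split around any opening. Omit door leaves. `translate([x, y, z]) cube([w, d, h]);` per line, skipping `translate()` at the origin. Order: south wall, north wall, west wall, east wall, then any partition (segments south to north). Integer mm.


cube([4500, 100, 2450]);
translate([0, 2400, 0]) cube([4500, 100, 2450]);
translate([0, 100, 0]) cube([100, 2300, 2450]);
translate([4400, 100, 0]) cube([100, 2300, 2450]);


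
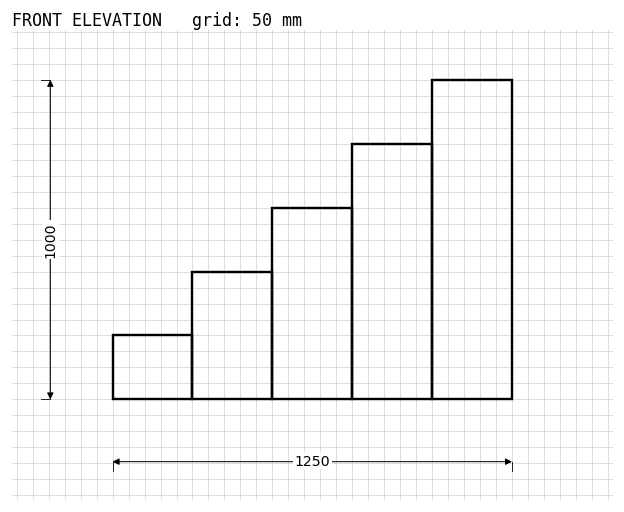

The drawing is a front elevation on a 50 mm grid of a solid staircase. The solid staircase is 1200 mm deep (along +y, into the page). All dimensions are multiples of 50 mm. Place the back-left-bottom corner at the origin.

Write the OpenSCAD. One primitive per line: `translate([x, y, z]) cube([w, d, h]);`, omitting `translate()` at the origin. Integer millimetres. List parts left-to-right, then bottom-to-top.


cube([250, 1200, 200]);
translate([250, 0, 0]) cube([250, 1200, 400]);
translate([500, 0, 0]) cube([250, 1200, 600]);
translate([750, 0, 0]) cube([250, 1200, 800]);
translate([1000, 0, 0]) cube([250, 1200, 1000]);


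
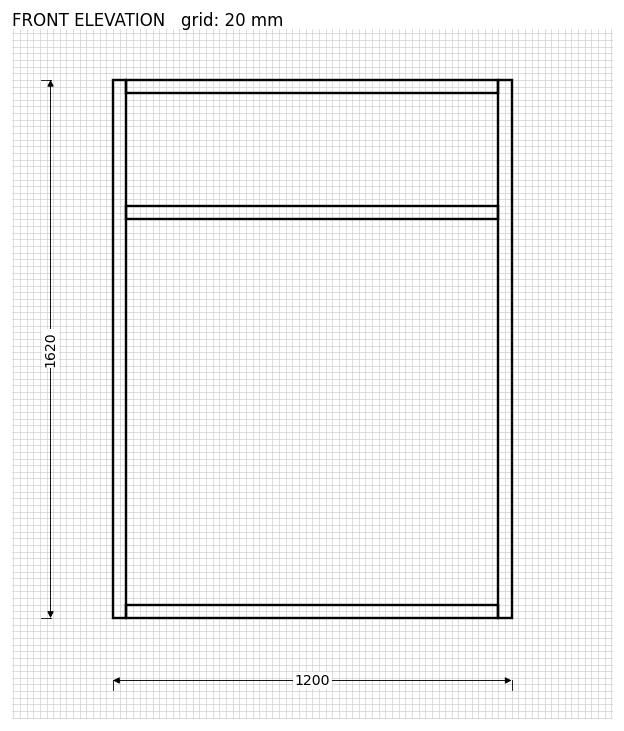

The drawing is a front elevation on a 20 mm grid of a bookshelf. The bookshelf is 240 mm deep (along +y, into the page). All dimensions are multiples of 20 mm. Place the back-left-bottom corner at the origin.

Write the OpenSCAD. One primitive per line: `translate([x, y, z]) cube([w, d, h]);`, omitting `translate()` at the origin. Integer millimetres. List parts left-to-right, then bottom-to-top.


cube([40, 240, 1620]);
translate([40, 0, 0]) cube([1120, 240, 40]);
translate([40, 0, 1200]) cube([1120, 240, 40]);
translate([40, 0, 1580]) cube([1120, 240, 40]);
translate([1160, 0, 0]) cube([40, 240, 1620]);


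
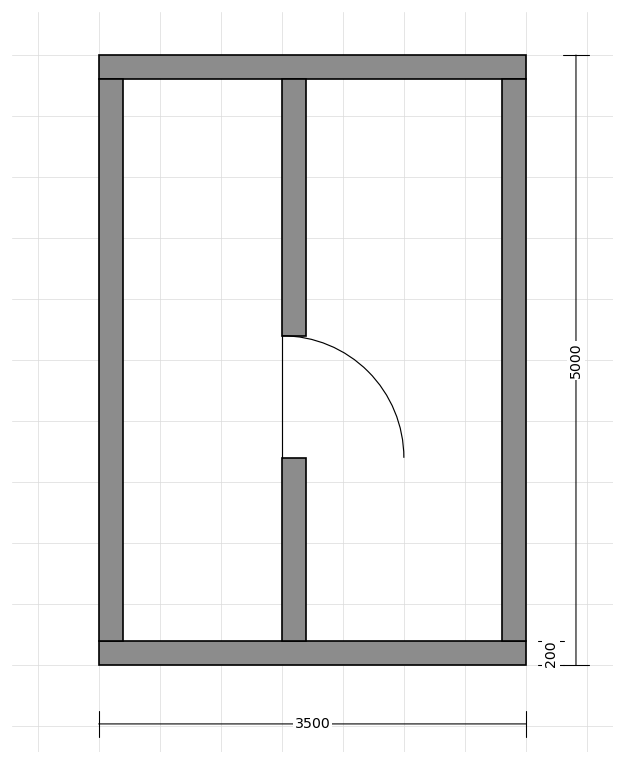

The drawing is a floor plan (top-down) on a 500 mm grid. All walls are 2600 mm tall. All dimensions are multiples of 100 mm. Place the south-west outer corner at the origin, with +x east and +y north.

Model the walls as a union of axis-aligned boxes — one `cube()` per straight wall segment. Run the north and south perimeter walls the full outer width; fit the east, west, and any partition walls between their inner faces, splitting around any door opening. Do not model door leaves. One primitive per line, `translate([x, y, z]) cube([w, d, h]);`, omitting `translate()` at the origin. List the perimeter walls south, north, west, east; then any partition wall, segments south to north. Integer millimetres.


cube([3500, 200, 2600]);
translate([0, 4800, 0]) cube([3500, 200, 2600]);
translate([0, 200, 0]) cube([200, 4600, 2600]);
translate([3300, 200, 0]) cube([200, 4600, 2600]);
translate([1500, 200, 0]) cube([200, 1500, 2600]);
translate([1500, 2700, 0]) cube([200, 2100, 2600]);


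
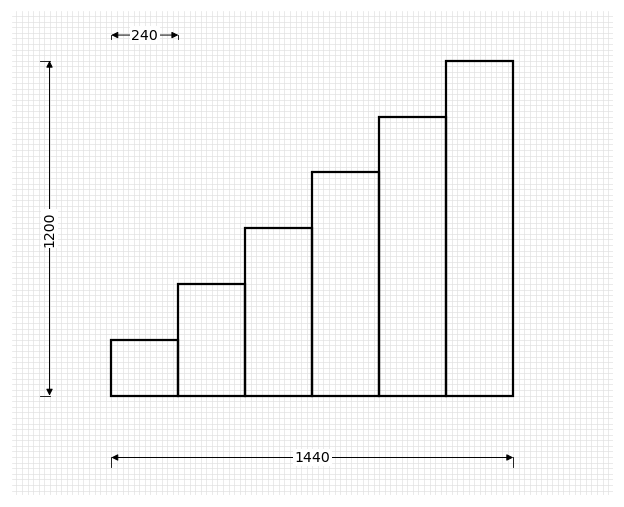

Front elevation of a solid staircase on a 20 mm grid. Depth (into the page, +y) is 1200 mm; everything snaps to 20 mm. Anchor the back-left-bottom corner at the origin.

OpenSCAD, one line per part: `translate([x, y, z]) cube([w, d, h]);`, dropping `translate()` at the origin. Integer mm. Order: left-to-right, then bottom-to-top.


cube([240, 1200, 200]);
translate([240, 0, 0]) cube([240, 1200, 400]);
translate([480, 0, 0]) cube([240, 1200, 600]);
translate([720, 0, 0]) cube([240, 1200, 800]);
translate([960, 0, 0]) cube([240, 1200, 1000]);
translate([1200, 0, 0]) cube([240, 1200, 1200]);


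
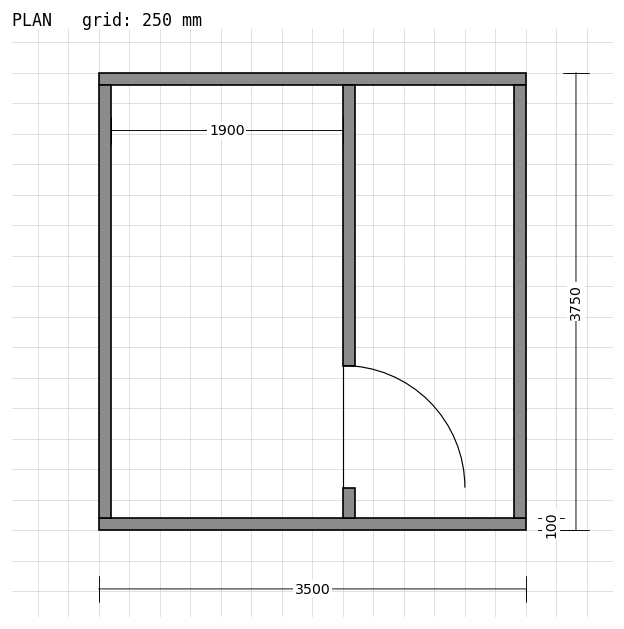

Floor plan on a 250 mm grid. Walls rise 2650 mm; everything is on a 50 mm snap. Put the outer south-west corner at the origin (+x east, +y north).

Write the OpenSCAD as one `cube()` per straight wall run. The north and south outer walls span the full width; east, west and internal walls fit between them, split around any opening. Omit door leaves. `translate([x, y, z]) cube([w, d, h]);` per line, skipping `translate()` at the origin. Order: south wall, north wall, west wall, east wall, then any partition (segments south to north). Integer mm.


cube([3500, 100, 2650]);
translate([0, 3650, 0]) cube([3500, 100, 2650]);
translate([0, 100, 0]) cube([100, 3550, 2650]);
translate([3400, 100, 0]) cube([100, 3550, 2650]);
translate([2000, 100, 0]) cube([100, 250, 2650]);
translate([2000, 1350, 0]) cube([100, 2300, 2650]);
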